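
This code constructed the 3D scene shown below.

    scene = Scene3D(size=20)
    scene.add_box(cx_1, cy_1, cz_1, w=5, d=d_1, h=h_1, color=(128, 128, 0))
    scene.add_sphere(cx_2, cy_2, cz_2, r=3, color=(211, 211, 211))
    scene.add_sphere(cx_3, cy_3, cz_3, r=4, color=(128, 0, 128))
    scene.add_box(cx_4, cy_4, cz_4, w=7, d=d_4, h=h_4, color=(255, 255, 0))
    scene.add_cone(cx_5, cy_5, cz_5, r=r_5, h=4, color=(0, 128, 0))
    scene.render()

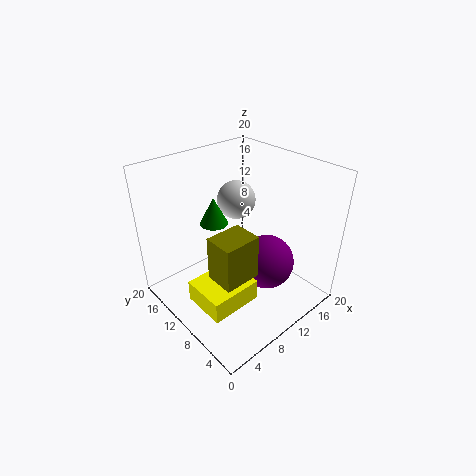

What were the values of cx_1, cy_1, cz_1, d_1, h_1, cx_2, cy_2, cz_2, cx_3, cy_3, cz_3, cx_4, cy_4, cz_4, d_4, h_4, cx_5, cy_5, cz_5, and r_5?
cx_1 = 4; cy_1 = 5; cz_1 = 7; d_1 = 4; h_1 = 6; cx_2 = 15; cy_2 = 16; cz_2 = 12; cx_3 = 14; cy_3 = 8; cz_3 = 5; cx_4 = 2; cy_4 = 5; cz_4 = 3; d_4 = 6; h_4 = 3; cx_5 = 9; cy_5 = 14; cz_5 = 11; r_5 = 2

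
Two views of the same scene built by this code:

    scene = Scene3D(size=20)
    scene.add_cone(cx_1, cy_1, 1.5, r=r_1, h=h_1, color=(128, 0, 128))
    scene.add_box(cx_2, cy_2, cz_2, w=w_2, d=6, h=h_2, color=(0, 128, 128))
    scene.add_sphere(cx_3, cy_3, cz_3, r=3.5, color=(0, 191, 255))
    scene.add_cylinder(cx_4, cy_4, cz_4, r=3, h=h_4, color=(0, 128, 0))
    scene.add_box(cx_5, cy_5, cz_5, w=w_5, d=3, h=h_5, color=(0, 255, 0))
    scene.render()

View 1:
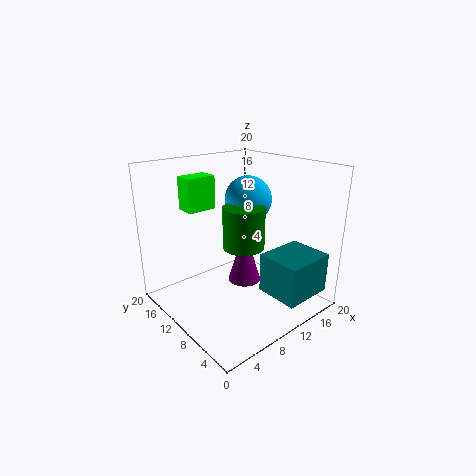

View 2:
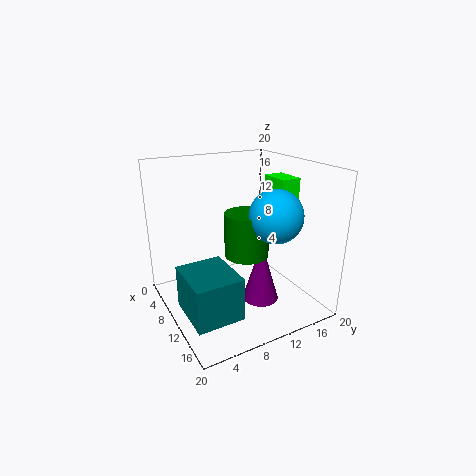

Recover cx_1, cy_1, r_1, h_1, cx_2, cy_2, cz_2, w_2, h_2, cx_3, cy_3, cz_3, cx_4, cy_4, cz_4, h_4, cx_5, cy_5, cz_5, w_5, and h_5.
cx_1 = 13; cy_1 = 12; r_1 = 2.5; h_1 = 8.5; cx_2 = 11; cy_2 = 0.5; cz_2 = 3; w_2 = 7; h_2 = 5.5; cx_3 = 14.5; cy_3 = 13; cz_3 = 14; cx_4 = 11.5; cy_4 = 10.5; cz_4 = 8; h_4 = 6; cx_5 = 6.5; cy_5 = 16.5; cz_5 = 12.5; w_5 = 4.5; h_5 = 5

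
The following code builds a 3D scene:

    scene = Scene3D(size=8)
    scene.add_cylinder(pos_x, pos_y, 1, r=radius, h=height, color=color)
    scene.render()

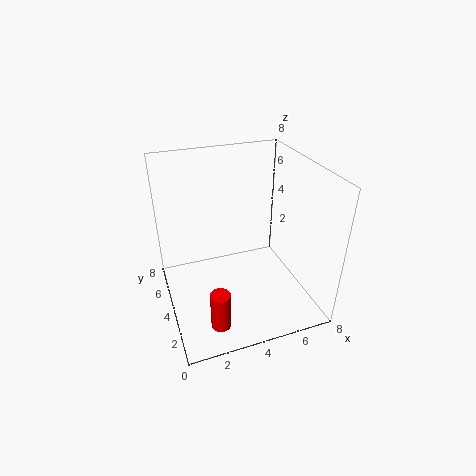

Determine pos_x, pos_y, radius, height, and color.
pos_x = 2
pos_y = 1
radius = 0.5
height = 2
color = 'red'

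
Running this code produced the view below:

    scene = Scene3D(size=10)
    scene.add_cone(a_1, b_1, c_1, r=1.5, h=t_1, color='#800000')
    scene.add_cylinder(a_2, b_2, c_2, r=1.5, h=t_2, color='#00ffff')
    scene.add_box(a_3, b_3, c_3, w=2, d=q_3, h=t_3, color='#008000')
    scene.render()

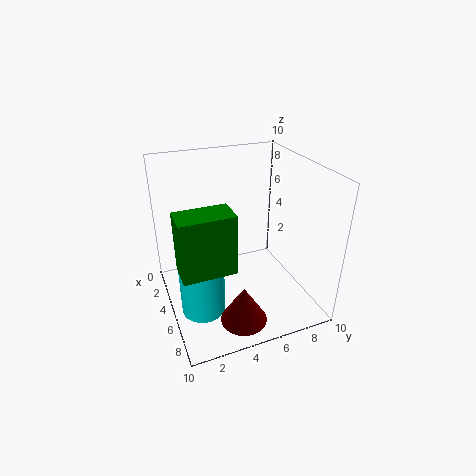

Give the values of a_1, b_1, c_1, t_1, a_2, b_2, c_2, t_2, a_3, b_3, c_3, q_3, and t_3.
a_1 = 8.5; b_1 = 4; c_1 = 1; t_1 = 2.5; a_2 = 6; b_2 = 2; c_2 = 0.5; t_2 = 4.5; a_3 = 5.5; b_3 = 0.5; c_3 = 4; q_3 = 3.5; t_3 = 4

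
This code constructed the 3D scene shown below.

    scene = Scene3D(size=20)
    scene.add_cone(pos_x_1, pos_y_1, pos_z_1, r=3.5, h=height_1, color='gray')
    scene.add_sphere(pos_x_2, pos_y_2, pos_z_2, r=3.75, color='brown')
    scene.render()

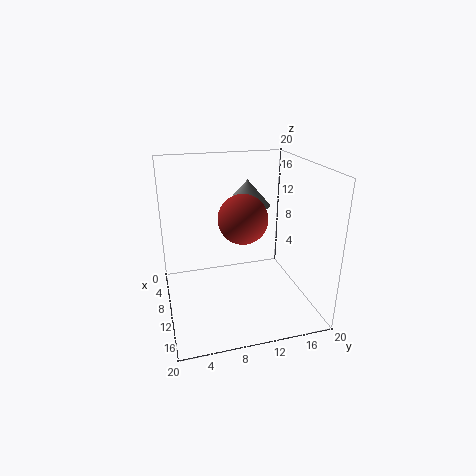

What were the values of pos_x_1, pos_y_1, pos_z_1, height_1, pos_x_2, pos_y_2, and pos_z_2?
pos_x_1 = 3.75, pos_y_1 = 13.25, pos_z_1 = 12.5, height_1 = 4, pos_x_2 = 6.5, pos_y_2 = 11.75, pos_z_2 = 11.25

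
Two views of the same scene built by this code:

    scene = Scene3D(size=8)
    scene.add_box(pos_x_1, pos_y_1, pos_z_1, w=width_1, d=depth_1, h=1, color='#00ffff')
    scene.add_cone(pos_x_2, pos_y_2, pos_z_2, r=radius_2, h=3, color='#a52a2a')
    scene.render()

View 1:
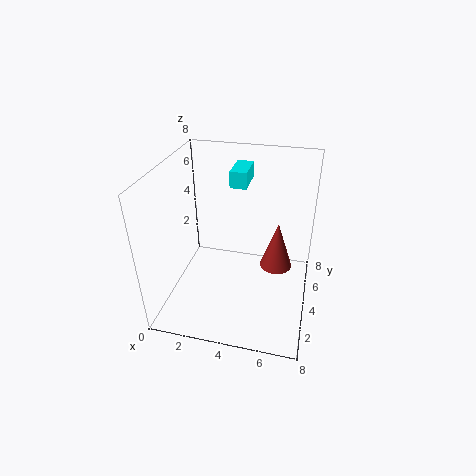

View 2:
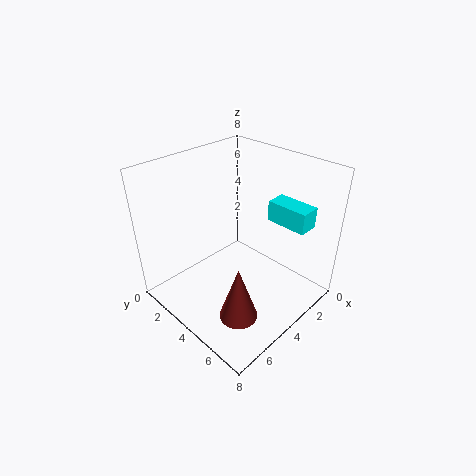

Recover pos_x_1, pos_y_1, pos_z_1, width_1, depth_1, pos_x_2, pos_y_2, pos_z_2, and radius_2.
pos_x_1 = 3, pos_y_1 = 6, pos_z_1 = 6, width_1 = 1, depth_1 = 2, pos_x_2 = 6, pos_y_2 = 6, pos_z_2 = 1, radius_2 = 1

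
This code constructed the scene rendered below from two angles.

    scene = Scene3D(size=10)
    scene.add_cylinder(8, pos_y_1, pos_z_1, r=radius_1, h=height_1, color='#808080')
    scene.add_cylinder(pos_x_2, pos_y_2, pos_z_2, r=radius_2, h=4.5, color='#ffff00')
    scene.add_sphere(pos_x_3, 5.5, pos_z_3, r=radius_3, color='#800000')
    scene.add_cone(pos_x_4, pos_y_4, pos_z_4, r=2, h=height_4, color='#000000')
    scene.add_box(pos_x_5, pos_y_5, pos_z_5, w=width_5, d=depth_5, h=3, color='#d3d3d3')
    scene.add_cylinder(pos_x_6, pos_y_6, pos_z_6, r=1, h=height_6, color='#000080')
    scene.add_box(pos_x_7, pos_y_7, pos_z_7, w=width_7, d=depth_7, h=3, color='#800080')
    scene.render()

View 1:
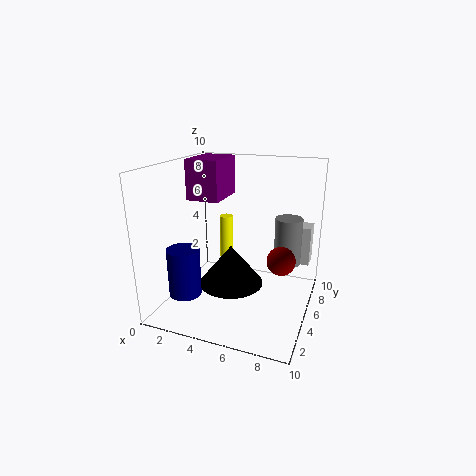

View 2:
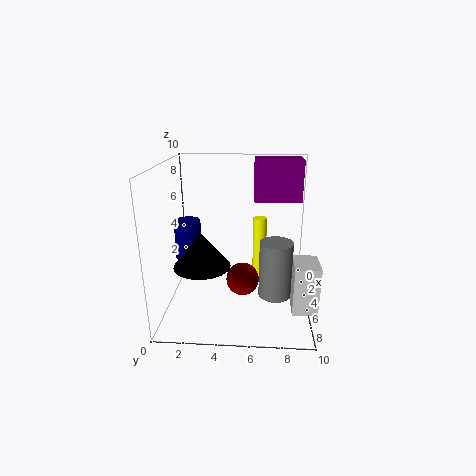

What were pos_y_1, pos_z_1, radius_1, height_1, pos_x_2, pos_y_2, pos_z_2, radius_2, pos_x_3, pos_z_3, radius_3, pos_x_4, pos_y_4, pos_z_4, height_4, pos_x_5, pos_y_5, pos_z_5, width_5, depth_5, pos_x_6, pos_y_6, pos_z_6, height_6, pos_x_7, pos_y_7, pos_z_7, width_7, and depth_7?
pos_y_1 = 7.5, pos_z_1 = 2.5, radius_1 = 1, height_1 = 3.5, pos_x_2 = 3.5, pos_y_2 = 6.5, pos_z_2 = 1.5, radius_2 = 0.5, pos_x_3 = 8, pos_z_3 = 3.5, radius_3 = 1, pos_x_4 = 5.5, pos_y_4 = 2.5, pos_z_4 = 3, height_4 = 2.5, pos_x_5 = 7.5, pos_y_5 = 8.5, pos_z_5 = 2, width_5 = 2, depth_5 = 1.5, pos_x_6 = 3, pos_y_6 = 1, pos_z_6 = 2.5, height_6 = 3, pos_x_7 = 0.5, pos_y_7 = 6, pos_z_7 = 7, width_7 = 2.5, depth_7 = 3.5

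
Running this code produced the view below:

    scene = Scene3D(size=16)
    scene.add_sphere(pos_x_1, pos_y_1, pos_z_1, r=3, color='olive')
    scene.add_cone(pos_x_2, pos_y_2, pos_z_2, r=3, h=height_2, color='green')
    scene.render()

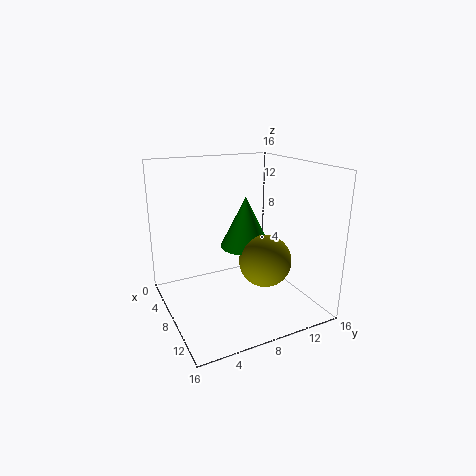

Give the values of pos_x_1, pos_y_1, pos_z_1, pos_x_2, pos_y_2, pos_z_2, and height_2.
pos_x_1 = 9; pos_y_1 = 11; pos_z_1 = 5; pos_x_2 = 6; pos_y_2 = 10; pos_z_2 = 6; height_2 = 6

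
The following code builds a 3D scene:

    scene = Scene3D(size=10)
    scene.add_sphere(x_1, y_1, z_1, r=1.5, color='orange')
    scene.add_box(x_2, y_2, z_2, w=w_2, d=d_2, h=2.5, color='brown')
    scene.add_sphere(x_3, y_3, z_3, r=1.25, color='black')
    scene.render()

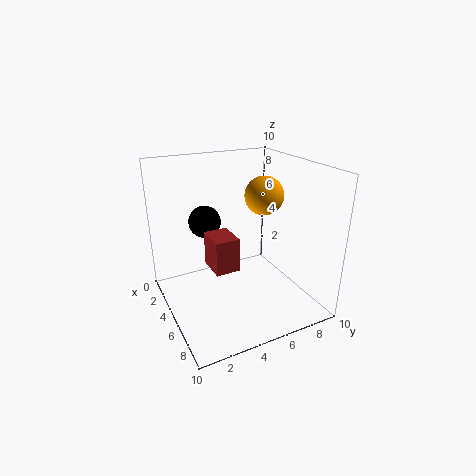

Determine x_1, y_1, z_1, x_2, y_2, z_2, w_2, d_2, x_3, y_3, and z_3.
x_1 = 3
y_1 = 8.25
z_1 = 7
x_2 = 3
y_2 = 3.25
z_2 = 2.5
w_2 = 2.25
d_2 = 1.75
x_3 = 1.25
y_3 = 4
z_3 = 5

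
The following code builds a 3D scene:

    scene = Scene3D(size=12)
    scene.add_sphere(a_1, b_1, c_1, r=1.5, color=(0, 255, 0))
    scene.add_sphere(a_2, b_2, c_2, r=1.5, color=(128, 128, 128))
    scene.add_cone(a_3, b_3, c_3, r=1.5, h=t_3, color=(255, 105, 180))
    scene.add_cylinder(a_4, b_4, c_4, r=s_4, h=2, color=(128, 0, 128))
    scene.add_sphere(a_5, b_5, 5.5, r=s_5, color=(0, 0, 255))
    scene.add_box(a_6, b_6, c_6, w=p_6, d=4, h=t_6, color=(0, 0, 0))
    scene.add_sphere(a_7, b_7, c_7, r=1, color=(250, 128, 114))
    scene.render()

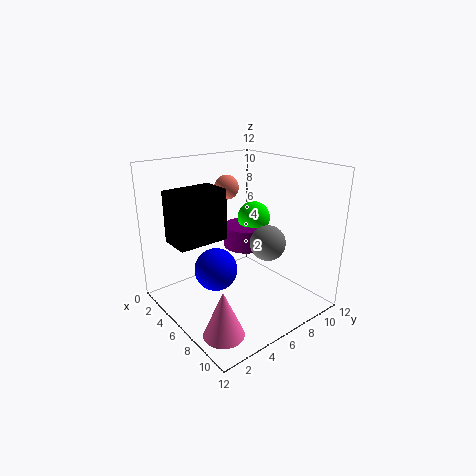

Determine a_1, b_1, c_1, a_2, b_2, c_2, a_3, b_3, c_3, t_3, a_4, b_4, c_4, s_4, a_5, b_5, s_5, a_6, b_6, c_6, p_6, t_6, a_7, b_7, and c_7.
a_1 = 4
b_1 = 9.5
c_1 = 6.5
a_2 = 7.5
b_2 = 8
c_2 = 5.5
a_3 = 10
b_3 = 1.5
c_3 = 1
t_3 = 3.5
a_4 = 4
b_4 = 8.5
c_4 = 4
s_4 = 2
a_5 = 8.5
b_5 = 2
s_5 = 1.5
a_6 = 4
b_6 = 0.5
c_6 = 6.5
p_6 = 2.5
t_6 = 4
a_7 = 4.5
b_7 = 6
c_7 = 10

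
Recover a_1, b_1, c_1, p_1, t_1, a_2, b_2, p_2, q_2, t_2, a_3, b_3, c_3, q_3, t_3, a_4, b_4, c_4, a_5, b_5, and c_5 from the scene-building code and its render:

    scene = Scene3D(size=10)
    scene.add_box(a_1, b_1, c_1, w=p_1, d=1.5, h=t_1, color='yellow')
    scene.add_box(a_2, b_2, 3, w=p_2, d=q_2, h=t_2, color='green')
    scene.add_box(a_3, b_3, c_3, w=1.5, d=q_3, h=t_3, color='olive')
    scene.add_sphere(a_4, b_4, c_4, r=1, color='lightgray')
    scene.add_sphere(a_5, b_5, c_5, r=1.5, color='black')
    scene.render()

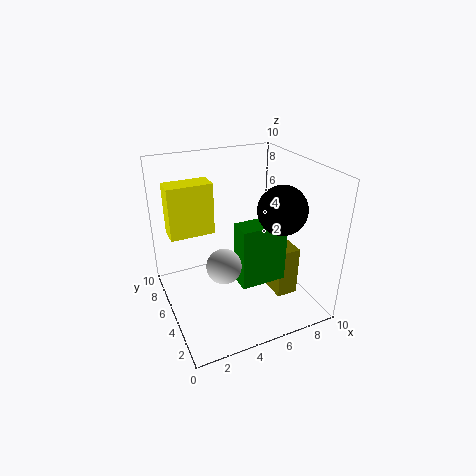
a_1 = 0.5
b_1 = 5.5
c_1 = 5.5
p_1 = 3
t_1 = 3.5
a_2 = 4
b_2 = 2
p_2 = 3
q_2 = 1.5
t_2 = 4
a_3 = 7
b_3 = 2.5
c_3 = 1
q_3 = 2.5
t_3 = 3.5
a_4 = 2.5
b_4 = 1.5
c_4 = 5.5
a_5 = 6.5
b_5 = 2
c_5 = 8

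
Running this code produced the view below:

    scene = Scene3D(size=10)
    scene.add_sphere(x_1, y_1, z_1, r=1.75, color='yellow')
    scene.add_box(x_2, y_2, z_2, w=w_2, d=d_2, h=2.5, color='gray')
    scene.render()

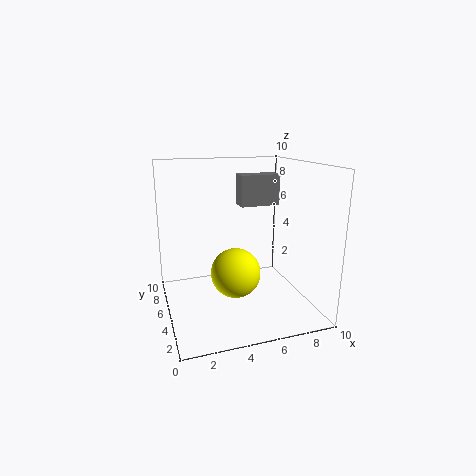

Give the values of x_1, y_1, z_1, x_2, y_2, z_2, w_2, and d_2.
x_1 = 4.75, y_1 = 4.75, z_1 = 2.5, x_2 = 6.5, y_2 = 8.5, z_2 = 6.25, w_2 = 3.25, d_2 = 1.5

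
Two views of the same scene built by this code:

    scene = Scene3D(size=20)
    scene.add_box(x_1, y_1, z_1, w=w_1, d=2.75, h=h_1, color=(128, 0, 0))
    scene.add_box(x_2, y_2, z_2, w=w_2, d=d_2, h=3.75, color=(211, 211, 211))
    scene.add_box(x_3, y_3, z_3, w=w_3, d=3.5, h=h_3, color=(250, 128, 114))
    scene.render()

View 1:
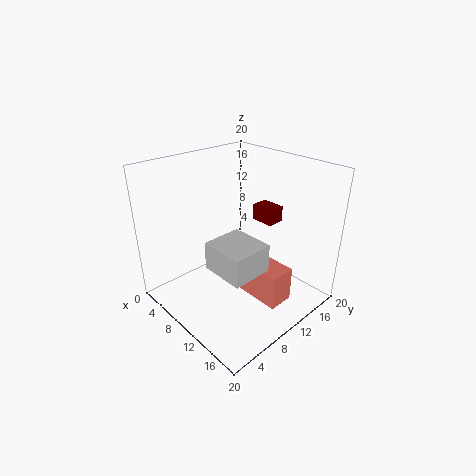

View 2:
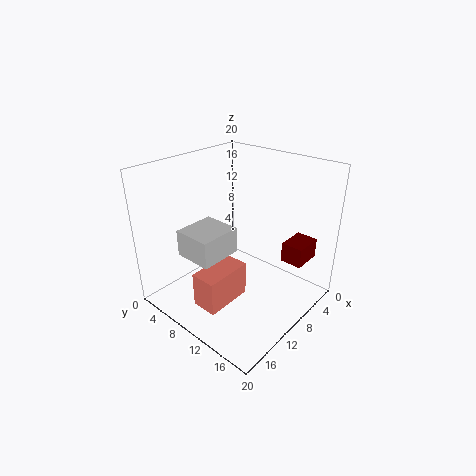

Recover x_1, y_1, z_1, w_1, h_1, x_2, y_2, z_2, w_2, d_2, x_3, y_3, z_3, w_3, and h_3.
x_1 = 6, y_1 = 17, z_1 = 9.25, w_1 = 3.75, h_1 = 2.5, x_2 = 10, y_2 = 4.25, z_2 = 7.75, w_2 = 6, d_2 = 5.5, x_3 = 11.25, y_3 = 9, z_3 = 2.75, w_3 = 6.5, h_3 = 4.75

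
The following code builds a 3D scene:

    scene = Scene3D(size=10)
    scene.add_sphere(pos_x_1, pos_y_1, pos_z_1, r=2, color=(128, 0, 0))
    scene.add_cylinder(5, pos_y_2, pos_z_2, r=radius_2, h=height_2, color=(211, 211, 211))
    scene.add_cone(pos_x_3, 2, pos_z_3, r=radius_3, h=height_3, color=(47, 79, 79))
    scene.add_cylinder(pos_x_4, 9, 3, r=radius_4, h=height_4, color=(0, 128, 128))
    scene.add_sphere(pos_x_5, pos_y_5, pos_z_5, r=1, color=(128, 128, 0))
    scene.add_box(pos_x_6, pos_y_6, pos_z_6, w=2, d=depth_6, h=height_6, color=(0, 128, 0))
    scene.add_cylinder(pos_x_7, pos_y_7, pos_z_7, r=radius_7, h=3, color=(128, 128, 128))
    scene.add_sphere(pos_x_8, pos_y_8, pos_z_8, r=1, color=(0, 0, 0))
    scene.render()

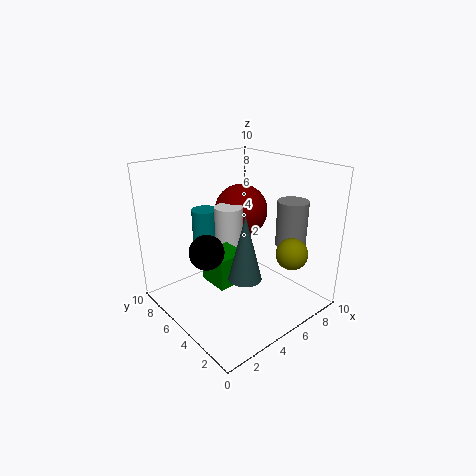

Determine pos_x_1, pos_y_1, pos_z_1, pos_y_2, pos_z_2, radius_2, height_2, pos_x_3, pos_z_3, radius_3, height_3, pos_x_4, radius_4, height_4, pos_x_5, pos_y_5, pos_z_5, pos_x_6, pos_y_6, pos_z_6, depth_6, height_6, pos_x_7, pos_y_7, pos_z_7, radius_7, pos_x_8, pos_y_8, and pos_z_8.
pos_x_1 = 7; pos_y_1 = 7; pos_z_1 = 6; pos_y_2 = 6; pos_z_2 = 2; radius_2 = 1; height_2 = 5; pos_x_3 = 3; pos_z_3 = 4; radius_3 = 1; height_3 = 4; pos_x_4 = 5; radius_4 = 1; height_4 = 3; pos_x_5 = 6; pos_y_5 = 1; pos_z_5 = 5; pos_x_6 = 2; pos_y_6 = 3; pos_z_6 = 3; depth_6 = 2; height_6 = 2; pos_x_7 = 7; pos_y_7 = 2; pos_z_7 = 5; radius_7 = 1; pos_x_8 = 1; pos_y_8 = 3; pos_z_8 = 6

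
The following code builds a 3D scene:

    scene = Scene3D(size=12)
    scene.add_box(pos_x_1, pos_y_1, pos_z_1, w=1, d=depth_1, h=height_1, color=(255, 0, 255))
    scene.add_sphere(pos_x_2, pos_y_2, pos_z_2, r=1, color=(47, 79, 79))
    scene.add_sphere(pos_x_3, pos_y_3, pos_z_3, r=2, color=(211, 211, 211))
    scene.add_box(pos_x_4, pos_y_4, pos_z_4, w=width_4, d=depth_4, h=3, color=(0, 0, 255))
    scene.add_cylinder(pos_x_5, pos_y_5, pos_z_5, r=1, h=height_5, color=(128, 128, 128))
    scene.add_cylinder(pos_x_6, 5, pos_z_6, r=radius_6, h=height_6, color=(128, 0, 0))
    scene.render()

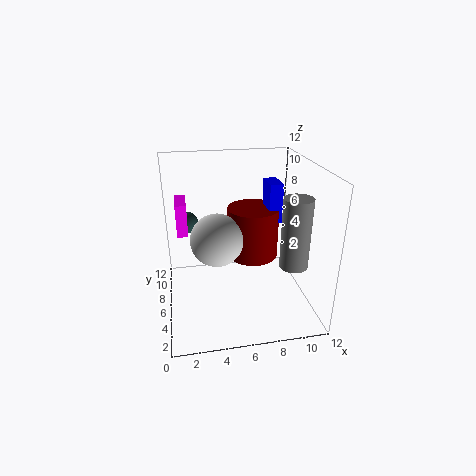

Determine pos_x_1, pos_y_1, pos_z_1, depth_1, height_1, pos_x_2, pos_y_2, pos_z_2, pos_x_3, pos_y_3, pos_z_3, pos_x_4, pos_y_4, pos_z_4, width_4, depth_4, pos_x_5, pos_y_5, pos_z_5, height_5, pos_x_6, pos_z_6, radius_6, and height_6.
pos_x_1 = 1, pos_y_1 = 9, pos_z_1 = 5, depth_1 = 3, height_1 = 3, pos_x_2 = 2, pos_y_2 = 10, pos_z_2 = 6, pos_x_3 = 4, pos_y_3 = 4, pos_z_3 = 7, pos_x_4 = 8, pos_y_4 = 4, pos_z_4 = 8, width_4 = 1, depth_4 = 2, pos_x_5 = 9, pos_y_5 = 1, pos_z_5 = 6, height_5 = 5, pos_x_6 = 7, pos_z_6 = 5, radius_6 = 2, height_6 = 4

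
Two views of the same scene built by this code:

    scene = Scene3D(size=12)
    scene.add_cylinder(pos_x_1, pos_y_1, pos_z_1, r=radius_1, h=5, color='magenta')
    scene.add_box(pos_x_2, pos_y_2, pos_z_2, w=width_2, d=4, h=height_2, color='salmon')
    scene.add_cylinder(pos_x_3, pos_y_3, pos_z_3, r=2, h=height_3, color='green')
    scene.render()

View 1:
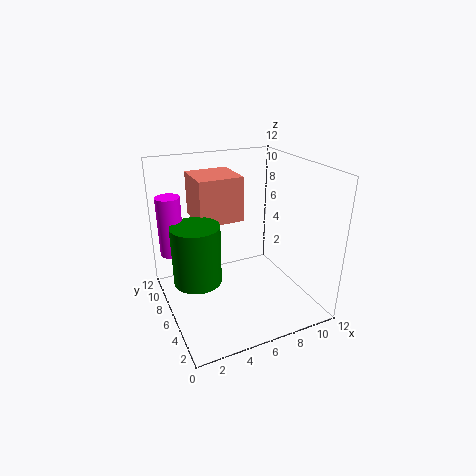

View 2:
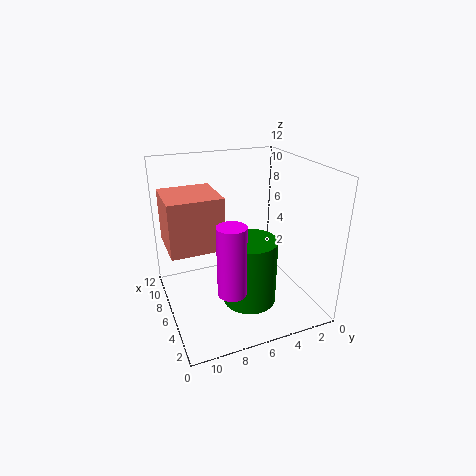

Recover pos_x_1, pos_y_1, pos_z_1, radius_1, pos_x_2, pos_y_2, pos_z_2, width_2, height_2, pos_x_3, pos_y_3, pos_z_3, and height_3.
pos_x_1 = 1
pos_y_1 = 8.5
pos_z_1 = 4.5
radius_1 = 1
pos_x_2 = 3.5
pos_y_2 = 8
pos_z_2 = 6.5
width_2 = 4
height_2 = 4
pos_x_3 = 2.5
pos_y_3 = 6.5
pos_z_3 = 2.5
height_3 = 5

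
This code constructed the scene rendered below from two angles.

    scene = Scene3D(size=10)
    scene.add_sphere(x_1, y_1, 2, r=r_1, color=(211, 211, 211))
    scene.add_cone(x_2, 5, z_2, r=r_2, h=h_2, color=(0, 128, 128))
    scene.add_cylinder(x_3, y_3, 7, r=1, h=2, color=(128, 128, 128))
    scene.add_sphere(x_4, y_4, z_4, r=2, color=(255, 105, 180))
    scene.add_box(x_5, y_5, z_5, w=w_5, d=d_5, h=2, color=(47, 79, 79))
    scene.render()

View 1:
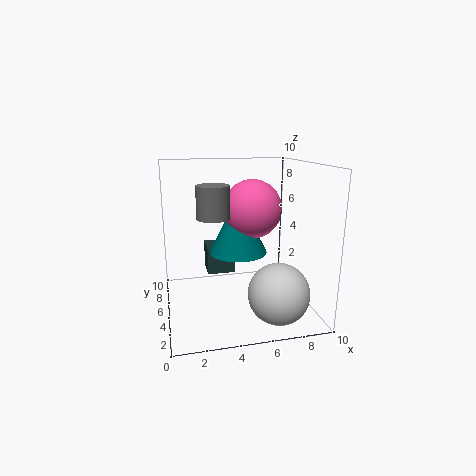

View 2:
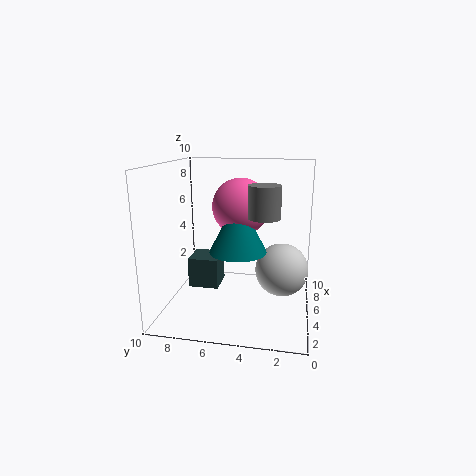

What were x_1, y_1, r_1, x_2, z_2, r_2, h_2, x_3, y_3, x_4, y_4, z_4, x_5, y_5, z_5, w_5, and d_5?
x_1 = 7, y_1 = 2, r_1 = 2, x_2 = 5, z_2 = 4, r_2 = 2, h_2 = 4, x_3 = 3, y_3 = 3, x_4 = 6, y_4 = 5, z_4 = 7, x_5 = 3, y_5 = 6, z_5 = 2, w_5 = 2, d_5 = 2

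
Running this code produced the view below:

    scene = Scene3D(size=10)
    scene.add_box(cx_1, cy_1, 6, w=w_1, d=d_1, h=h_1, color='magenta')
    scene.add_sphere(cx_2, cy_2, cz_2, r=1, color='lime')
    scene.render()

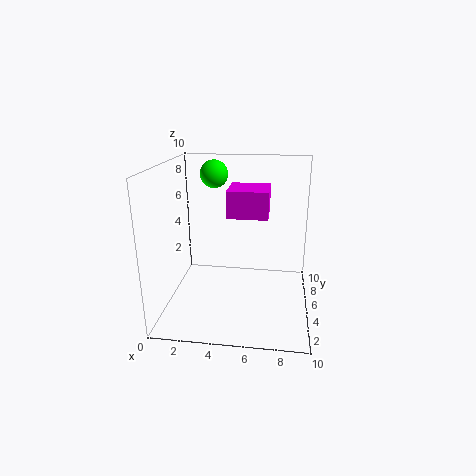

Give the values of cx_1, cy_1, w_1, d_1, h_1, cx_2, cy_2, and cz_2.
cx_1 = 4, cy_1 = 6, w_1 = 3, d_1 = 3, h_1 = 2, cx_2 = 3, cy_2 = 7, cz_2 = 9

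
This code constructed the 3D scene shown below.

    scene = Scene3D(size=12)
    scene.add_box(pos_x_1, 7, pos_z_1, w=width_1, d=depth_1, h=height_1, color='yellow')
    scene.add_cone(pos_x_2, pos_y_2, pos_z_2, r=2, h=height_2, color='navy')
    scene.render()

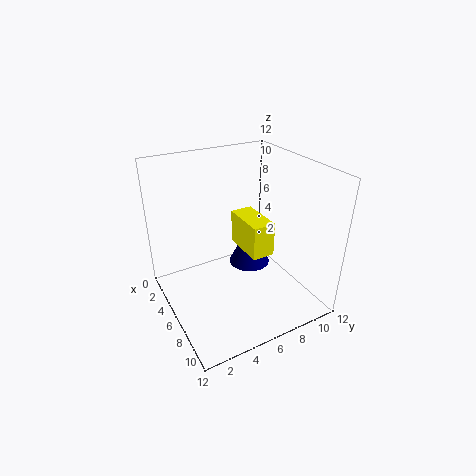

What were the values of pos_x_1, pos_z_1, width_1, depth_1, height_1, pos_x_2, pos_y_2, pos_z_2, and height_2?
pos_x_1 = 3, pos_z_1 = 4, width_1 = 4, depth_1 = 2, height_1 = 3, pos_x_2 = 3, pos_y_2 = 9, pos_z_2 = 1, height_2 = 4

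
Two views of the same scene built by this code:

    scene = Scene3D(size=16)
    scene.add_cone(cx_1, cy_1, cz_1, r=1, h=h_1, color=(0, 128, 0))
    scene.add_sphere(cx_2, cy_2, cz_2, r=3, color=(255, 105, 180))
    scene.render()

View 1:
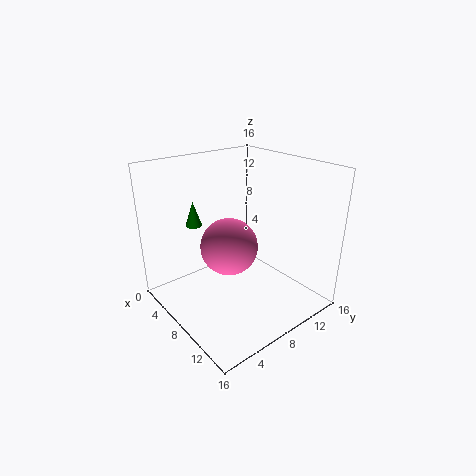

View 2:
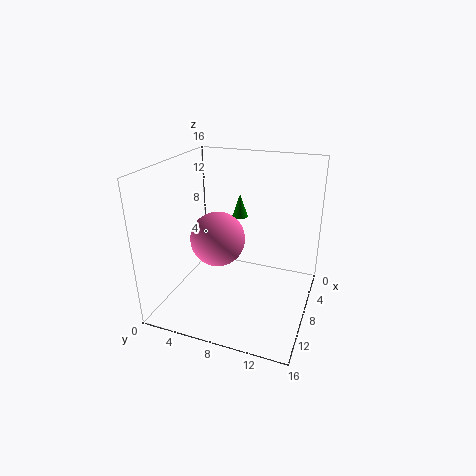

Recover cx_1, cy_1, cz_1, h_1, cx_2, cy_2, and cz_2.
cx_1 = 2; cy_1 = 6; cz_1 = 8; h_1 = 3; cx_2 = 9; cy_2 = 6; cz_2 = 8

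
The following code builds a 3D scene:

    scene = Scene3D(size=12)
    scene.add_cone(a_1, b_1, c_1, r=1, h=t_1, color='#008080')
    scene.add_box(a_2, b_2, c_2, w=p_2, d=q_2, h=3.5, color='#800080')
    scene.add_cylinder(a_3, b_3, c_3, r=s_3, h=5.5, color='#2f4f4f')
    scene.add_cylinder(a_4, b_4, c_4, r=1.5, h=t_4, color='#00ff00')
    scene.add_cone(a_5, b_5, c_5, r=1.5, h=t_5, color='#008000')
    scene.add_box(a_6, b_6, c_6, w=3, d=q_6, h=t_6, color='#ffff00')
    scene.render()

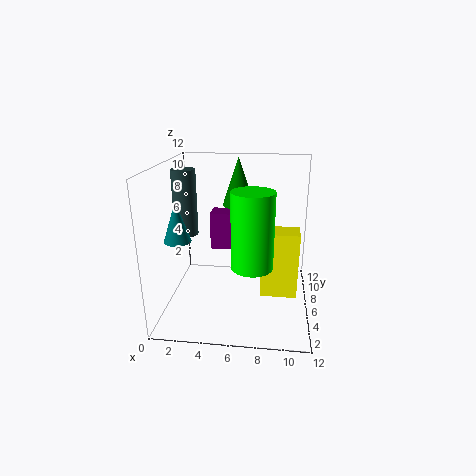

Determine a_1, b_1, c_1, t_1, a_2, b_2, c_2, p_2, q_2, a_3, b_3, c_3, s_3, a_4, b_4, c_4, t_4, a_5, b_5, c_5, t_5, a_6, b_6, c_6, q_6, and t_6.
a_1 = 2
b_1 = 2.5
c_1 = 7
t_1 = 3
a_2 = 3
b_2 = 9
c_2 = 3.5
p_2 = 2
q_2 = 2
a_3 = 1.5
b_3 = 6.5
c_3 = 6
s_3 = 1
a_4 = 7.5
b_4 = 2
c_4 = 5.5
t_4 = 5.5
a_5 = 5.5
b_5 = 10.5
c_5 = 7.5
t_5 = 4.5
a_6 = 8
b_6 = 4.5
c_6 = 1.5
q_6 = 2
t_6 = 5.5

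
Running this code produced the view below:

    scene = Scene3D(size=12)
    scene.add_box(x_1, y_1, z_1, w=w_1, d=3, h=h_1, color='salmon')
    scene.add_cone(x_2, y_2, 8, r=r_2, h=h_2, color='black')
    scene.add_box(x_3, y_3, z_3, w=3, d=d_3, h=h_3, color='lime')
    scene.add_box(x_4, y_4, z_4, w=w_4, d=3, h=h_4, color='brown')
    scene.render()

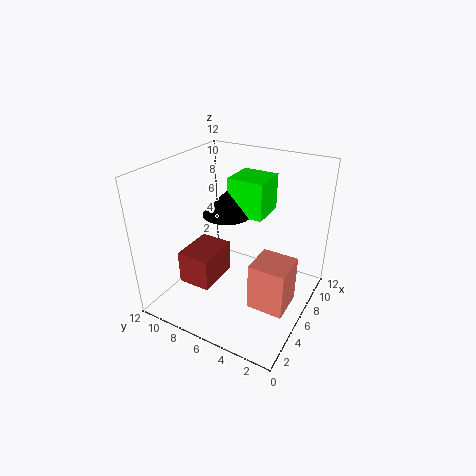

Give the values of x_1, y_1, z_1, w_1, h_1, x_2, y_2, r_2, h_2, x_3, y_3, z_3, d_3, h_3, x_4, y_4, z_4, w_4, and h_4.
x_1 = 4; y_1 = 1; z_1 = 1; w_1 = 3; h_1 = 4; x_2 = 6; y_2 = 7; r_2 = 2; h_2 = 2; x_3 = 6; y_3 = 4; z_3 = 8; d_3 = 3; h_3 = 3; x_4 = 4; y_4 = 8; z_4 = 1; w_4 = 4; h_4 = 3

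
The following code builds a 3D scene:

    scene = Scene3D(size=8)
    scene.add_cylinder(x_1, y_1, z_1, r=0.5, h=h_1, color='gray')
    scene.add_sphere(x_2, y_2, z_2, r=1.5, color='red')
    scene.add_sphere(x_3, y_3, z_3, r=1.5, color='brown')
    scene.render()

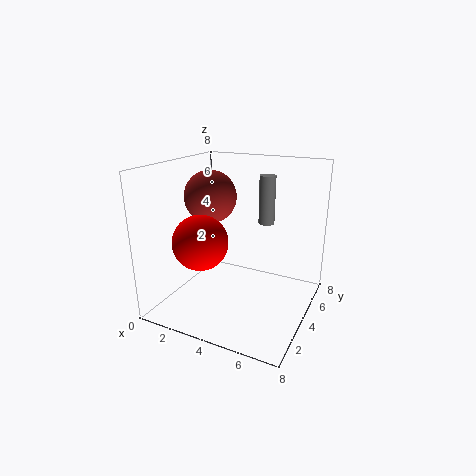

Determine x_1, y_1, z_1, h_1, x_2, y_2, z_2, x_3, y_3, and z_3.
x_1 = 4.5
y_1 = 7
z_1 = 4
h_1 = 3
x_2 = 2.5
y_2 = 2.5
z_2 = 4
x_3 = 2
y_3 = 4.5
z_3 = 6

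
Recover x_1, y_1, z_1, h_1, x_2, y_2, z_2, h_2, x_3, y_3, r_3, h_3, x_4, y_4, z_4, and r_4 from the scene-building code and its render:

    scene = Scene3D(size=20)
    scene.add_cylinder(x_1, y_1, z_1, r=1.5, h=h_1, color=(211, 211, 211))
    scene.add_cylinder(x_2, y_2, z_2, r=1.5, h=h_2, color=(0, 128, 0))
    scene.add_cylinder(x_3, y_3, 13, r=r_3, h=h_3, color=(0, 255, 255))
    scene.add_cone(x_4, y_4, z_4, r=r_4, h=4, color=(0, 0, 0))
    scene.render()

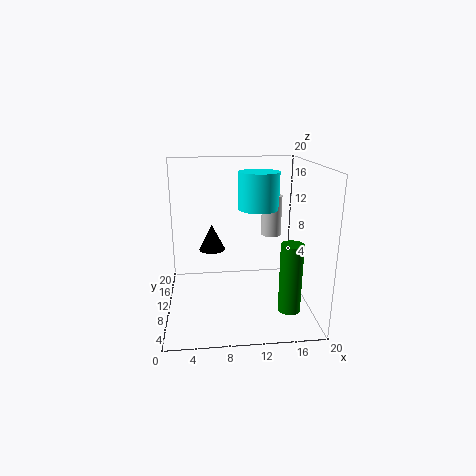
x_1 = 15.5
y_1 = 14
z_1 = 9
h_1 = 6
x_2 = 16.5
y_2 = 5.5
z_2 = 1
h_2 = 9.5
x_3 = 13.5
y_3 = 14
r_3 = 3
h_3 = 5.5
x_4 = 6.5
y_4 = 15
z_4 = 6.5
r_4 = 2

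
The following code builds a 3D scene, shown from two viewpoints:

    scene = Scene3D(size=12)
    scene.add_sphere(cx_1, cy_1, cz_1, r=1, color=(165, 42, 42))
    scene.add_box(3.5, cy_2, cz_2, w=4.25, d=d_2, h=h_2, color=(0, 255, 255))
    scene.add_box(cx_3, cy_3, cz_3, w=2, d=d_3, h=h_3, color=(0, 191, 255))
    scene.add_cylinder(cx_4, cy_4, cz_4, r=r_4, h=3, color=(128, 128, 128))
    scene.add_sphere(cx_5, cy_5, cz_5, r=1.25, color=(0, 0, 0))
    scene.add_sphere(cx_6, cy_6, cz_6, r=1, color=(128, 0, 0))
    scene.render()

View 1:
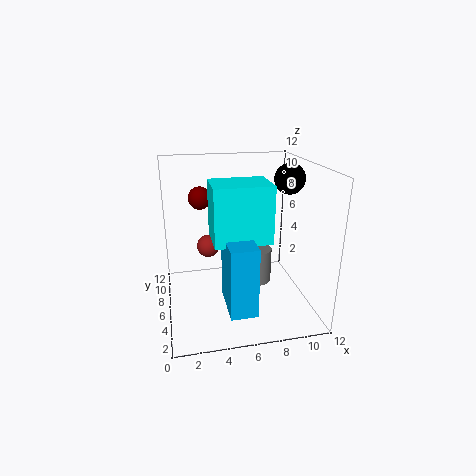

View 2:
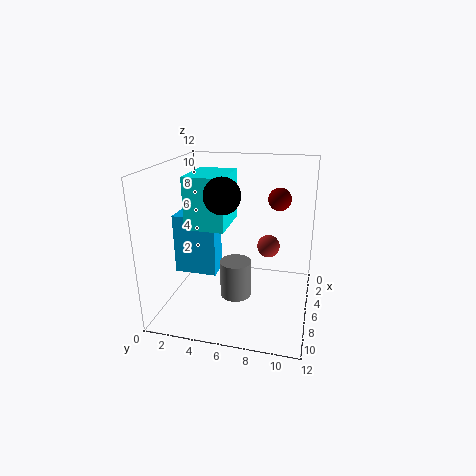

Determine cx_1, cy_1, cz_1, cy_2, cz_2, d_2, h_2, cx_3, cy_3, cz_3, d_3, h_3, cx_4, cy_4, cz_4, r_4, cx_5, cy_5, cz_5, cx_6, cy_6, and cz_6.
cx_1 = 3.75, cy_1 = 8.25, cz_1 = 4.5, cy_2 = 2, cz_2 = 7, d_2 = 3.25, h_2 = 4.25, cx_3 = 4.25, cy_3 = 0.25, cz_3 = 2.25, d_3 = 3.75, h_3 = 5.25, cx_4 = 7.75, cy_4 = 6.25, cz_4 = 1.75, r_4 = 1.25, cx_5 = 10.25, cy_5 = 6, cz_5 = 10.75, cx_6 = 3.25, cy_6 = 9, cz_6 = 8.75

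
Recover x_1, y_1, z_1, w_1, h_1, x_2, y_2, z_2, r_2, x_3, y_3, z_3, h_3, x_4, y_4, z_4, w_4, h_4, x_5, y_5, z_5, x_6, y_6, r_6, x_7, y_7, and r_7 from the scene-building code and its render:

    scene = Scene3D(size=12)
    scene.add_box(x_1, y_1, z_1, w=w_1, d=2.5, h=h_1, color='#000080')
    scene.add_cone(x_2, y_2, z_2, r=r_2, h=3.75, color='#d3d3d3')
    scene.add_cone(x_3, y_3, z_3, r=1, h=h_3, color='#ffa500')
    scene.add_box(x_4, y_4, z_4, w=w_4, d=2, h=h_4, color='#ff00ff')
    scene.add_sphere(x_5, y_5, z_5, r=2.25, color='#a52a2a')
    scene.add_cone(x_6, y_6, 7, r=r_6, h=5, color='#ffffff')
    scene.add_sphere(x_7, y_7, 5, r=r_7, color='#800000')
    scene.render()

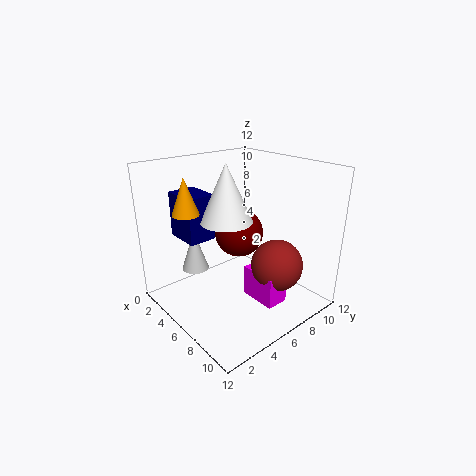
x_1 = 0.25; y_1 = 3; z_1 = 5.25; w_1 = 3.25; h_1 = 4; x_2 = 1.5; y_2 = 4.5; z_2 = 1.75; r_2 = 1.25; x_3 = 5.5; y_3 = 1.5; z_3 = 9; h_3 = 2.75; x_4 = 6; y_4 = 6.75; z_4 = 0.25; w_4 = 3.25; h_4 = 2.75; x_5 = 8; y_5 = 8.75; z_5 = 3.25; x_6 = 4.5; y_6 = 6; r_6 = 2.25; x_7 = 3.5; y_7 = 8.25; r_7 = 2.25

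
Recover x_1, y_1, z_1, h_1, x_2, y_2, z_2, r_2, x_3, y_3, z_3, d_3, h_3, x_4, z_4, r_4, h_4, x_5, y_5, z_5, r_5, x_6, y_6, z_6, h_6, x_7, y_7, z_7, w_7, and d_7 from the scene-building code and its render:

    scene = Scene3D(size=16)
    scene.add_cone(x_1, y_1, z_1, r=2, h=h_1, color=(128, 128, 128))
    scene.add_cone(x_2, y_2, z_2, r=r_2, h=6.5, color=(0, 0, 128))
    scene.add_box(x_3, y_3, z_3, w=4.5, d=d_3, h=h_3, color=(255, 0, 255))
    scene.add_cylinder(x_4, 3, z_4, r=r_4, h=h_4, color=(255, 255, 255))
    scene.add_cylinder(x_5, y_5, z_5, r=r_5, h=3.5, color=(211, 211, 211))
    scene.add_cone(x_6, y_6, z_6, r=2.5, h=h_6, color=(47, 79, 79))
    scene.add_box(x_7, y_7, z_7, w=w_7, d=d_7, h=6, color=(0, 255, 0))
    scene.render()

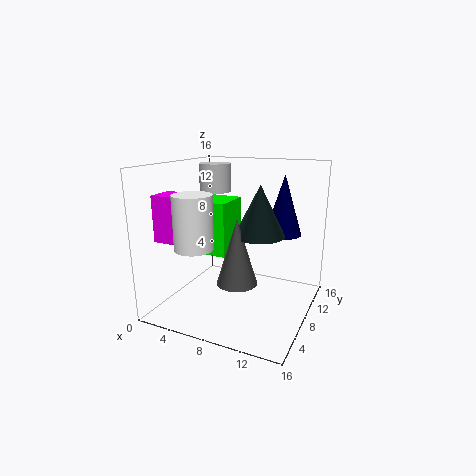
x_1 = 10, y_1 = 3.5, z_1 = 5, h_1 = 6.5, x_2 = 12.5, y_2 = 10, z_2 = 8.5, r_2 = 2, x_3 = 0.5, y_3 = 3, z_3 = 8, d_3 = 3, h_3 = 5, x_4 = 5.5, z_4 = 8, r_4 = 2, h_4 = 5.5, x_5 = 2.5, y_5 = 13, z_5 = 12, r_5 = 2, x_6 = 11.5, y_6 = 5.5, z_6 = 9.5, h_6 = 5, x_7 = 1.5, y_7 = 6.5, z_7 = 6, w_7 = 5.5, d_7 = 4.5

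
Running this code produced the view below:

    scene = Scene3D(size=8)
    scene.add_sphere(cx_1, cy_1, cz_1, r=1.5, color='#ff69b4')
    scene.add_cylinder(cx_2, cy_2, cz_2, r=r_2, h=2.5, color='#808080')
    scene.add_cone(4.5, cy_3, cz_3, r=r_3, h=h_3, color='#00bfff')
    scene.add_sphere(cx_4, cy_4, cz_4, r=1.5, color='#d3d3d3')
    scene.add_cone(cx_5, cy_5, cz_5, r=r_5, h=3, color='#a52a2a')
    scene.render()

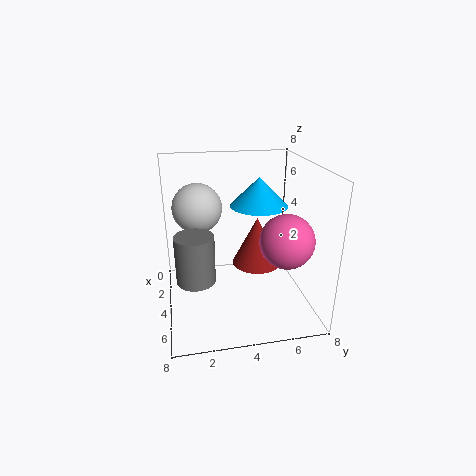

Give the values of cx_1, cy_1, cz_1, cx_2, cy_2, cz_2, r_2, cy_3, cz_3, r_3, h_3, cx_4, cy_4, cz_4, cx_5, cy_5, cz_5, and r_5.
cx_1 = 5; cy_1 = 6.5; cz_1 = 4; cx_2 = 5.5; cy_2 = 1.5; cz_2 = 2.5; r_2 = 1; cy_3 = 5; cz_3 = 6; r_3 = 1.5; h_3 = 1.5; cx_4 = 1.5; cy_4 = 2; cz_4 = 5; cx_5 = 2.5; cy_5 = 5.5; cz_5 = 1.5; r_5 = 1.5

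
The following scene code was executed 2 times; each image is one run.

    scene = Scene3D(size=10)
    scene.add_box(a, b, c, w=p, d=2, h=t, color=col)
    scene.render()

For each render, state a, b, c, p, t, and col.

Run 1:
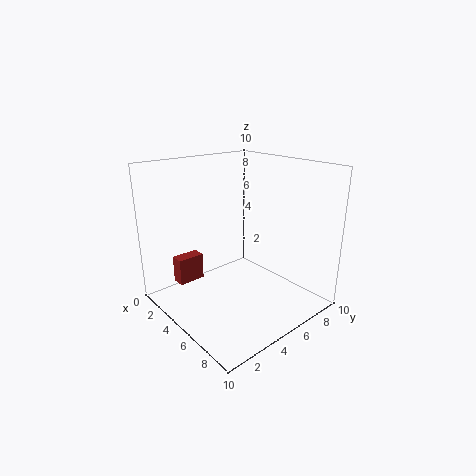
a = 1; b = 2; c = 1; p = 1; t = 2; col = 'brown'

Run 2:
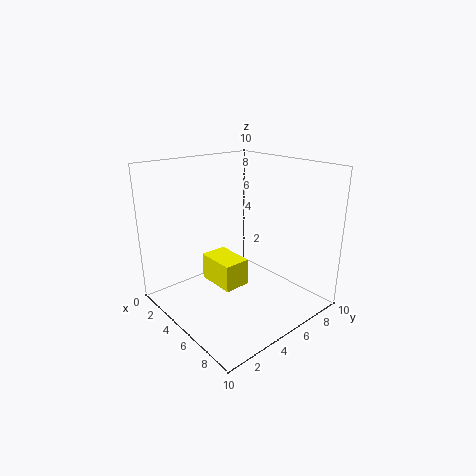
a = 2; b = 4; c = 1; p = 3; t = 2; col = 'yellow'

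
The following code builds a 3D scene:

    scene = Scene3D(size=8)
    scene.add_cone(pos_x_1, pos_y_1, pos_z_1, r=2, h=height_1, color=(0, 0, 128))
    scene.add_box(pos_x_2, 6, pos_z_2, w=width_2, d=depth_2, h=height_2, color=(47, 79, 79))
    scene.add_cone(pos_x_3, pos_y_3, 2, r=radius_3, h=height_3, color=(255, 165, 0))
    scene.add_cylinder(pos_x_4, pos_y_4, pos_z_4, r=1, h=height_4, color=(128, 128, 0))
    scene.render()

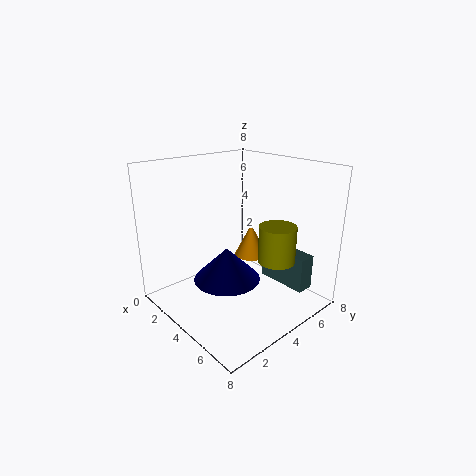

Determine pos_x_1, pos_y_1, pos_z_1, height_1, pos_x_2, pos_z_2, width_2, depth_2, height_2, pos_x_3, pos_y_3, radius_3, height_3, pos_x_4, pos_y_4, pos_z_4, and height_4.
pos_x_1 = 3
pos_y_1 = 4
pos_z_1 = 1
height_1 = 2
pos_x_2 = 4
pos_z_2 = 1
width_2 = 3
depth_2 = 1
height_2 = 2
pos_x_3 = 3
pos_y_3 = 6
radius_3 = 1
height_3 = 2
pos_x_4 = 6
pos_y_4 = 5
pos_z_4 = 3
height_4 = 2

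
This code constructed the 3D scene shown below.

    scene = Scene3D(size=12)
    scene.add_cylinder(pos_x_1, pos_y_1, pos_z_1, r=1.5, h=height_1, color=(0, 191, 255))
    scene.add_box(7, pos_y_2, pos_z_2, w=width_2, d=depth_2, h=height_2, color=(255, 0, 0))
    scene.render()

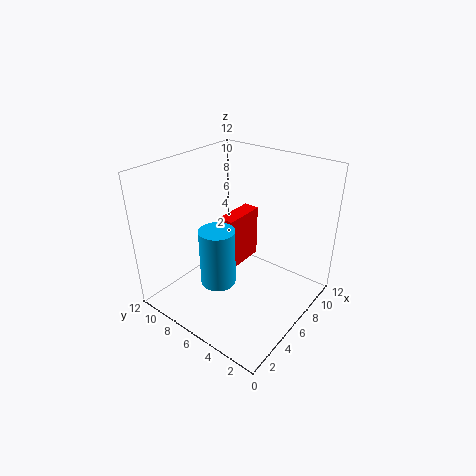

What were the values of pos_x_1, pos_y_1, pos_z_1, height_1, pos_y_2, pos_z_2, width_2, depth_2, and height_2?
pos_x_1 = 4.5
pos_y_1 = 7
pos_z_1 = 2
height_1 = 5
pos_y_2 = 7.5
pos_z_2 = 1.5
width_2 = 4
depth_2 = 1.5
height_2 = 5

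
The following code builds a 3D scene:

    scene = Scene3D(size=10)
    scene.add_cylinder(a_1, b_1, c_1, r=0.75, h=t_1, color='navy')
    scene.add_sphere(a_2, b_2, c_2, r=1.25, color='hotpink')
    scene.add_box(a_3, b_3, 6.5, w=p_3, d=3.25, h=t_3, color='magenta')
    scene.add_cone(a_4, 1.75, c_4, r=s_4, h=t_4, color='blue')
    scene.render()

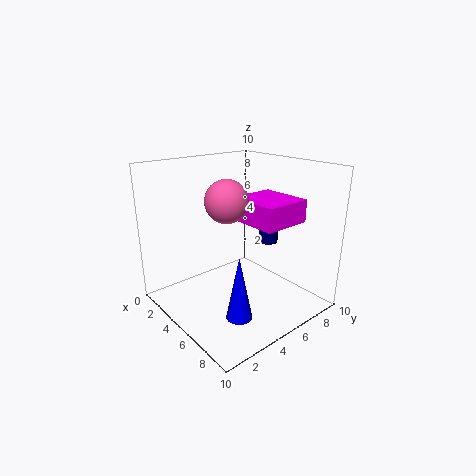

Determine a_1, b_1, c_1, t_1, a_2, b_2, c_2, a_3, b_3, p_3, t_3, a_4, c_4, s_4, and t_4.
a_1 = 4.25
b_1 = 8.75
c_1 = 3.5
t_1 = 2
a_2 = 7
b_2 = 2.5
c_2 = 8.5
a_3 = 5
b_3 = 4.5
p_3 = 3.5
t_3 = 1.5
a_4 = 9
c_4 = 2.25
s_4 = 0.75
t_4 = 3.75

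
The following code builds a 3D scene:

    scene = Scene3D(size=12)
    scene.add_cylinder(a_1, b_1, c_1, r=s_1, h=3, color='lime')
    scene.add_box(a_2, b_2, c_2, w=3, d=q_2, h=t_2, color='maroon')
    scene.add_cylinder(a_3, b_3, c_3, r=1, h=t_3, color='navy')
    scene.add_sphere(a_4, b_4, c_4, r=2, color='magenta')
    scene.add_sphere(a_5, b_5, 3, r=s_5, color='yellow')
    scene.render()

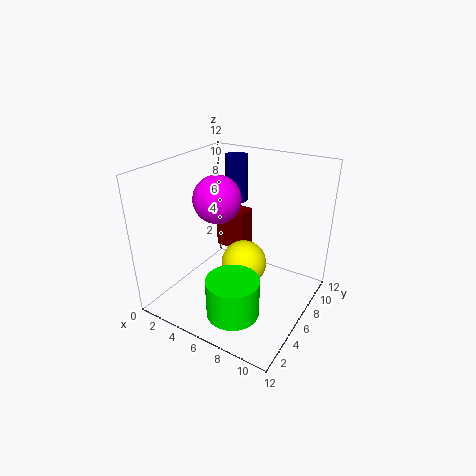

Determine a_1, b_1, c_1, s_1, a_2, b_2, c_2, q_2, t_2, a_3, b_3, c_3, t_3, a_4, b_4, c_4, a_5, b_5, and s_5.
a_1 = 8
b_1 = 2
c_1 = 2
s_1 = 2
a_2 = 1
b_2 = 10
c_2 = 2
q_2 = 2
t_2 = 4
a_3 = 4
b_3 = 9
c_3 = 8
t_3 = 4
a_4 = 4
b_4 = 6
c_4 = 9
a_5 = 6
b_5 = 7
s_5 = 2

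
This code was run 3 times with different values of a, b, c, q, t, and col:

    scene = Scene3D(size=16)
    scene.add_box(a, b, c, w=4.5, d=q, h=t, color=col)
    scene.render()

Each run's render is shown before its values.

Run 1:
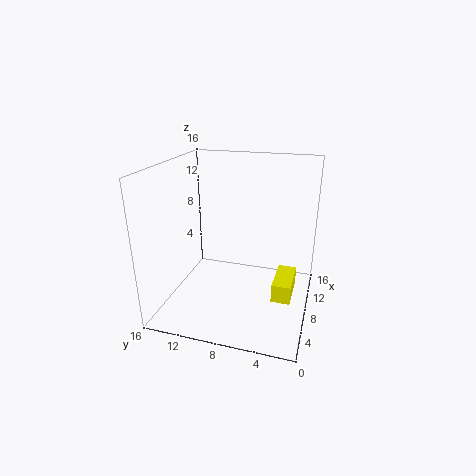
a = 5; b = 1.5; c = 2.5; q = 2; t = 2; col = 'yellow'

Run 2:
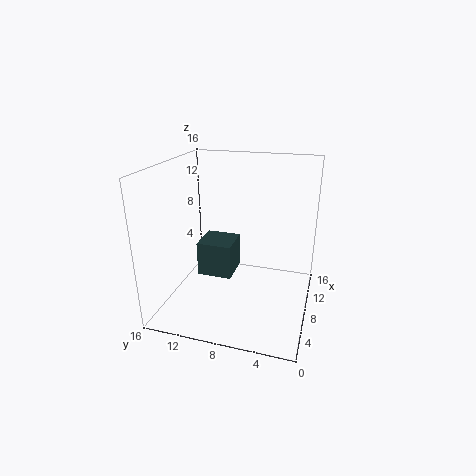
a = 11; b = 10; c = 0.5; q = 4.5; t = 4.5; col = 'darkslategray'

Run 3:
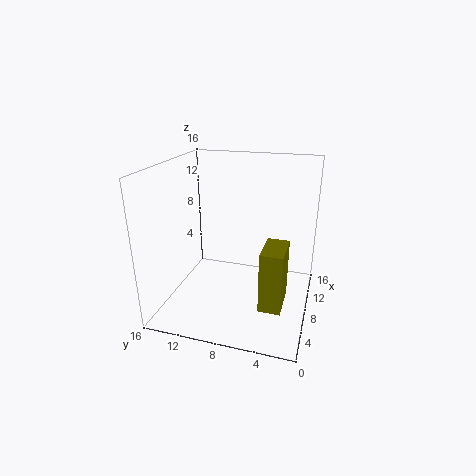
a = 5.5; b = 2.5; c = 0.5; q = 2.5; t = 7; col = 'olive'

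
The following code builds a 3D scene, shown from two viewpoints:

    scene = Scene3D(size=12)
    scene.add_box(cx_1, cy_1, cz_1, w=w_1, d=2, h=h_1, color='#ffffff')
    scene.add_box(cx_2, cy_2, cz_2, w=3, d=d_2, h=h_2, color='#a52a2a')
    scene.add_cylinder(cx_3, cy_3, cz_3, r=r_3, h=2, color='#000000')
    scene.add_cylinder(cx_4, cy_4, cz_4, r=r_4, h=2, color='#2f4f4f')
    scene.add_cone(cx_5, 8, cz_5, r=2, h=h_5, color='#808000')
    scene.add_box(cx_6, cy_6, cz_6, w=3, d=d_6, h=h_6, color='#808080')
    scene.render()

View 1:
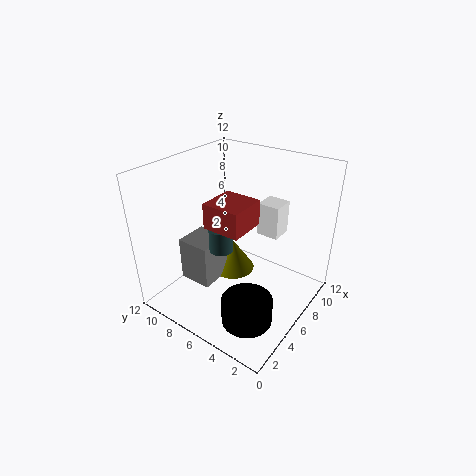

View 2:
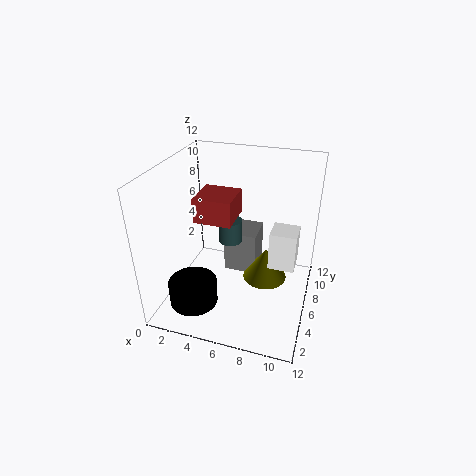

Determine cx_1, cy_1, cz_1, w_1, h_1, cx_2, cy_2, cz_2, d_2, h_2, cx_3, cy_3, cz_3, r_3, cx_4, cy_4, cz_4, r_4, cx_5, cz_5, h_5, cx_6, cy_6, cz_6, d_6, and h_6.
cx_1 = 9, cy_1 = 4, cz_1 = 5, w_1 = 2, h_1 = 3, cx_2 = 3, cy_2 = 4, cz_2 = 8, d_2 = 3, h_2 = 2, cx_3 = 3, cy_3 = 3, cz_3 = 1, r_3 = 2, cx_4 = 5, cy_4 = 7, cz_4 = 5, r_4 = 1, cx_5 = 8, cz_5 = 1, h_5 = 3, cx_6 = 4, cy_6 = 8, cz_6 = 1, d_6 = 3, h_6 = 4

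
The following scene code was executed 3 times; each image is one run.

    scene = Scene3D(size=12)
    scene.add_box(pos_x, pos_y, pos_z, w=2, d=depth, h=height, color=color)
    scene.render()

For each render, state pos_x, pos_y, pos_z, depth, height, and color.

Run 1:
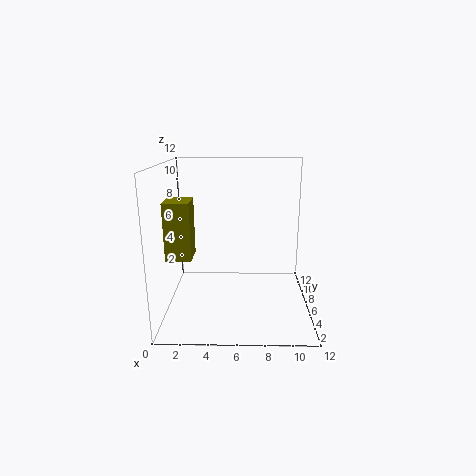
pos_x = 0.5
pos_y = 3.25
pos_z = 5
depth = 2.25
height = 4.5
color = 'olive'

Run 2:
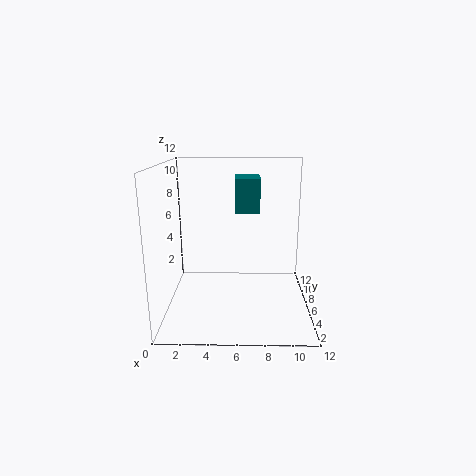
pos_x = 5.75
pos_y = 5.25
pos_z = 8.25
depth = 2.5
height = 2.75
color = 'teal'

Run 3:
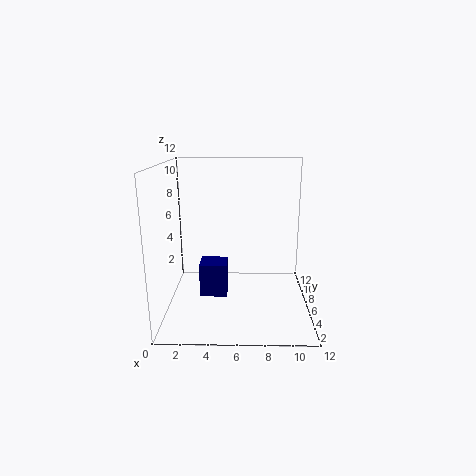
pos_x = 3.25
pos_y = 2
pos_z = 2.75
depth = 1.75
height = 2.5
color = 'navy'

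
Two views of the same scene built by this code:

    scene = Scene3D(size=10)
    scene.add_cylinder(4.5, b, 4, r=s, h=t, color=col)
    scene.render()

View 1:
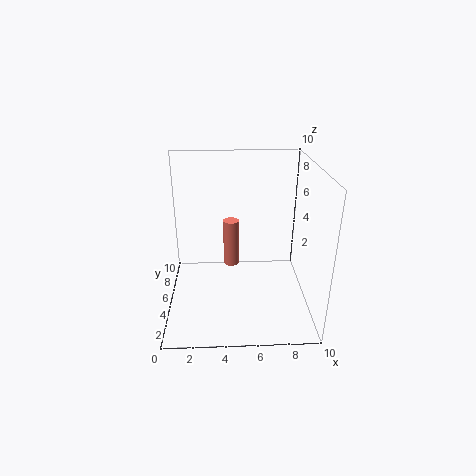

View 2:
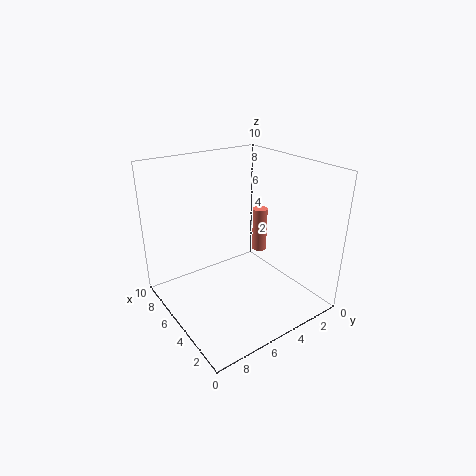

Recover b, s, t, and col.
b = 3.5; s = 0.5; t = 3; col = 'salmon'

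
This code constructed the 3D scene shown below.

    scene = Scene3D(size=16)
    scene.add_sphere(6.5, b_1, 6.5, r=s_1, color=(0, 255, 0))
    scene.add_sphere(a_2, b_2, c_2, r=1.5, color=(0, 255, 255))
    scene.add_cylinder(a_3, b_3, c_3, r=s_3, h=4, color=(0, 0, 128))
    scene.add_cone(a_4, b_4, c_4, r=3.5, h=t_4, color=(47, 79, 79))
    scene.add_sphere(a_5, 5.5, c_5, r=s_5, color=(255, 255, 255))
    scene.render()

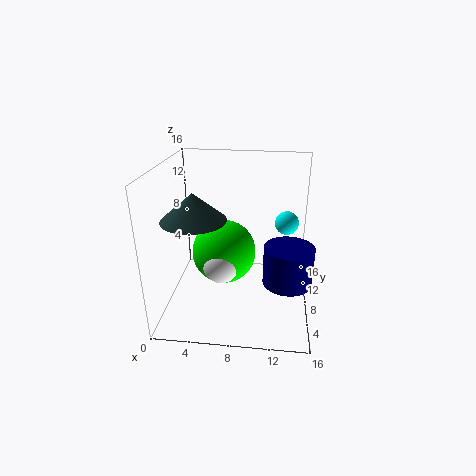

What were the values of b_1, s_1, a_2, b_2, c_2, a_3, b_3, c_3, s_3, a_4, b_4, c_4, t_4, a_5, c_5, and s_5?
b_1 = 7.5
s_1 = 3.5
a_2 = 13.5
b_2 = 14
c_2 = 7.5
a_3 = 13.5
b_3 = 4.5
c_3 = 5
s_3 = 2.5
a_4 = 3.5
b_4 = 6.5
c_4 = 10.5
t_4 = 3
a_5 = 6.5
c_5 = 6
s_5 = 2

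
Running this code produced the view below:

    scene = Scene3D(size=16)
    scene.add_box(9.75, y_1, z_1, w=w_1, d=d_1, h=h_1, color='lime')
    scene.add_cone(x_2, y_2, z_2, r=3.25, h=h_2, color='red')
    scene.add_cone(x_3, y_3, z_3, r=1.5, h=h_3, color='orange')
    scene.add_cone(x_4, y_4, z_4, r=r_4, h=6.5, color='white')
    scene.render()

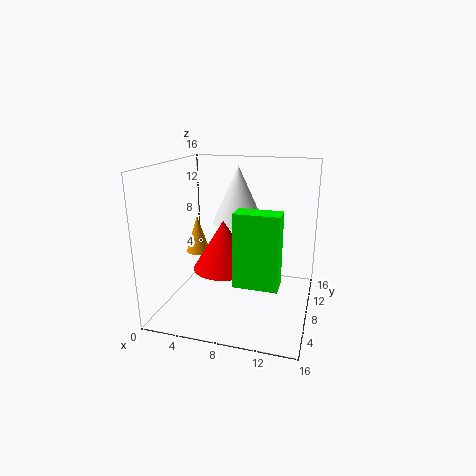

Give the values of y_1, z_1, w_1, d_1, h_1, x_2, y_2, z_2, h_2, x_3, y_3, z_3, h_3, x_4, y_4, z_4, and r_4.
y_1 = 0.25, z_1 = 6.25, w_1 = 4, d_1 = 2, h_1 = 6.75, x_2 = 7, y_2 = 6, z_2 = 5.25, h_2 = 5.25, x_3 = 1.5, y_3 = 11.75, z_3 = 4.25, h_3 = 4.75, x_4 = 7.25, y_4 = 10.75, z_4 = 9, r_4 = 3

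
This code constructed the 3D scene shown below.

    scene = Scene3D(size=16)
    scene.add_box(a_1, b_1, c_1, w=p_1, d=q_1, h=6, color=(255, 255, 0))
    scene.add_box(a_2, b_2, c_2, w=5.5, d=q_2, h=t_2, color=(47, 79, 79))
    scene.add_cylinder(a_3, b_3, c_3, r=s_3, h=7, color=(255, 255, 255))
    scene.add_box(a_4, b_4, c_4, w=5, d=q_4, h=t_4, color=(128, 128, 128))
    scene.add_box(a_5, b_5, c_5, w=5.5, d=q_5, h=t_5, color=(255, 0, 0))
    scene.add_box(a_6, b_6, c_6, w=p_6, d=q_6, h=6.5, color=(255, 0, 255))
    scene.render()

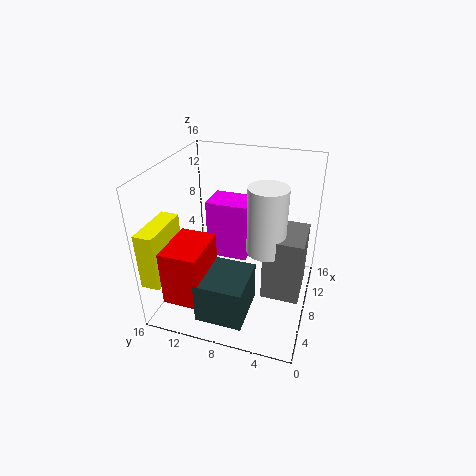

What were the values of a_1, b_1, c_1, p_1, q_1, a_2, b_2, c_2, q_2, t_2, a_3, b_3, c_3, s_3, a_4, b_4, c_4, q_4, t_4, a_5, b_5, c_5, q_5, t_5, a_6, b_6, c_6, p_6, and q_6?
a_1 = 0.5; b_1 = 14; c_1 = 5; p_1 = 5.5; q_1 = 2; a_2 = 1; b_2 = 5.5; c_2 = 1.5; q_2 = 5; t_2 = 4.5; a_3 = 6.5; b_3 = 4.5; c_3 = 8; s_3 = 2; a_4 = 5; b_4 = 0.5; c_4 = 3; q_4 = 4; t_4 = 7; a_5 = 1; b_5 = 10; c_5 = 3; q_5 = 4; t_5 = 6; a_6 = 7.5; b_6 = 7; c_6 = 5.5; p_6 = 3.5; q_6 = 4.5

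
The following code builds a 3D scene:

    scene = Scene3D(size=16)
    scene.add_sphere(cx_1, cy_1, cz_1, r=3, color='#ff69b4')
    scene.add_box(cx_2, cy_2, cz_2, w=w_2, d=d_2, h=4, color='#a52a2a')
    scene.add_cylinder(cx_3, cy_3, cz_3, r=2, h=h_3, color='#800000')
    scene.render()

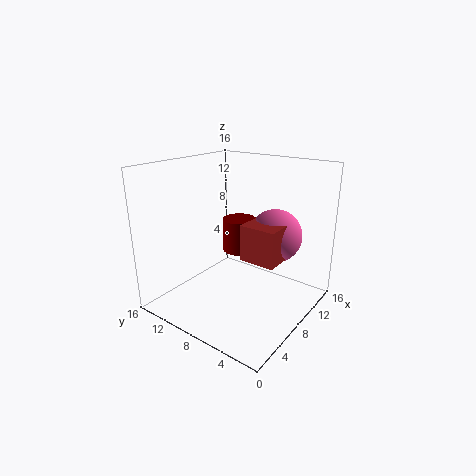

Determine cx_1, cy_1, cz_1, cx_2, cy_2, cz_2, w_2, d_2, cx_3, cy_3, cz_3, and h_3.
cx_1 = 11
cy_1 = 5
cz_1 = 8
cx_2 = 7
cy_2 = 3
cz_2 = 6
w_2 = 4
d_2 = 4
cx_3 = 11
cy_3 = 10
cz_3 = 5
h_3 = 4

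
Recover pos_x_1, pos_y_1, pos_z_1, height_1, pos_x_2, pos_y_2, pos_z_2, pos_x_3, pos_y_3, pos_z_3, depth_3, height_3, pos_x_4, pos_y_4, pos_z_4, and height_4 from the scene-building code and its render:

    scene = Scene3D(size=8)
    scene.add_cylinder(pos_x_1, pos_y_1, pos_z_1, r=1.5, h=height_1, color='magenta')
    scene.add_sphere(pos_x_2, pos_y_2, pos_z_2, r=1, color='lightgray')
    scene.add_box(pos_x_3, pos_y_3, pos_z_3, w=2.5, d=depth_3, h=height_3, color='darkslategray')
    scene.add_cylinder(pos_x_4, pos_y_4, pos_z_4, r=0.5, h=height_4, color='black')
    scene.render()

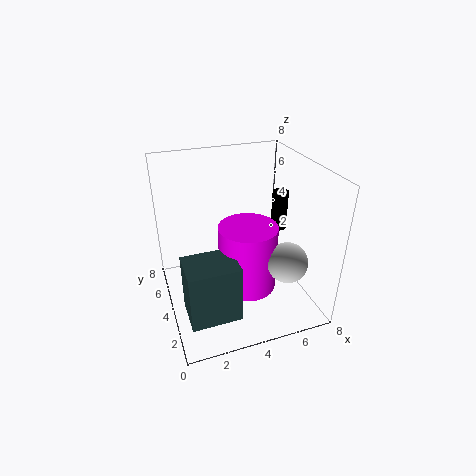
pos_x_1 = 4
pos_y_1 = 2.5
pos_z_1 = 2
height_1 = 3.5
pos_x_2 = 5.5
pos_y_2 = 1
pos_z_2 = 4
pos_x_3 = 0.5
pos_y_3 = 0.5
pos_z_3 = 1.5
depth_3 = 2
height_3 = 3
pos_x_4 = 7.5
pos_y_4 = 6
pos_z_4 = 3
height_4 = 2.5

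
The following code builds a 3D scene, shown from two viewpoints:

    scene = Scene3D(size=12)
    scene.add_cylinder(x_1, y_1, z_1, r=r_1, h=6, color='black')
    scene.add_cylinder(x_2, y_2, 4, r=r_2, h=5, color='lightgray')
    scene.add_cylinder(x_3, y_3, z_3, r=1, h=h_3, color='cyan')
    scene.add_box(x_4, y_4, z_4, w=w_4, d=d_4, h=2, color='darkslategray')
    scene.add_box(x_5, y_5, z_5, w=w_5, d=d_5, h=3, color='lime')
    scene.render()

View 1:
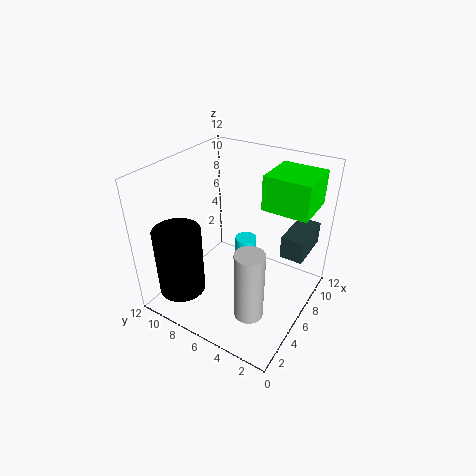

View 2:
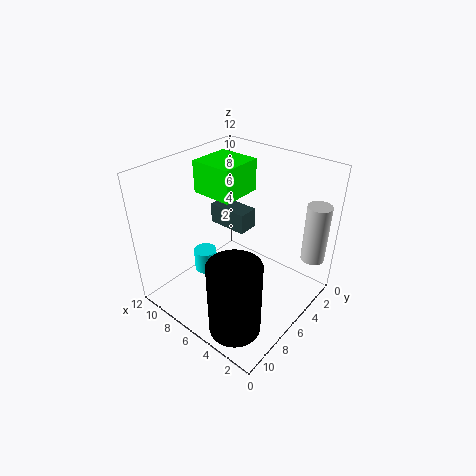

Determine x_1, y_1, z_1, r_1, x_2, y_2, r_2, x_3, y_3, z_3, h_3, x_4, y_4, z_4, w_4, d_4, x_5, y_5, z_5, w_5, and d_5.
x_1 = 3
y_1 = 10
z_1 = 1
r_1 = 2
x_2 = 1
y_2 = 2
r_2 = 1
x_3 = 9
y_3 = 7
z_3 = 2
h_3 = 2
x_4 = 8
y_4 = 1
z_4 = 4
w_4 = 4
d_4 = 2
x_5 = 8
y_5 = 1
z_5 = 8
w_5 = 4
d_5 = 4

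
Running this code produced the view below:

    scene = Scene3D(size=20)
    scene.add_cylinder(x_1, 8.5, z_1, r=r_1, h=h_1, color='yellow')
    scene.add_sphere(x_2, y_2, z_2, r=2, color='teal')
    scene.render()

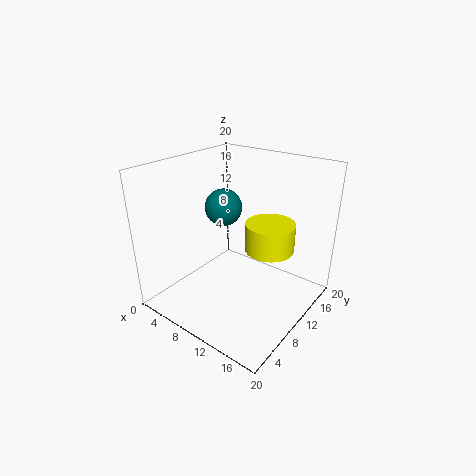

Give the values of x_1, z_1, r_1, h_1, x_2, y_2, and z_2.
x_1 = 16, z_1 = 11, r_1 = 3, h_1 = 3.5, x_2 = 13, y_2 = 3.5, z_2 = 17.5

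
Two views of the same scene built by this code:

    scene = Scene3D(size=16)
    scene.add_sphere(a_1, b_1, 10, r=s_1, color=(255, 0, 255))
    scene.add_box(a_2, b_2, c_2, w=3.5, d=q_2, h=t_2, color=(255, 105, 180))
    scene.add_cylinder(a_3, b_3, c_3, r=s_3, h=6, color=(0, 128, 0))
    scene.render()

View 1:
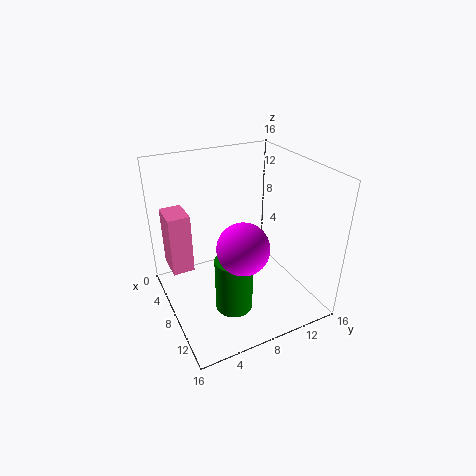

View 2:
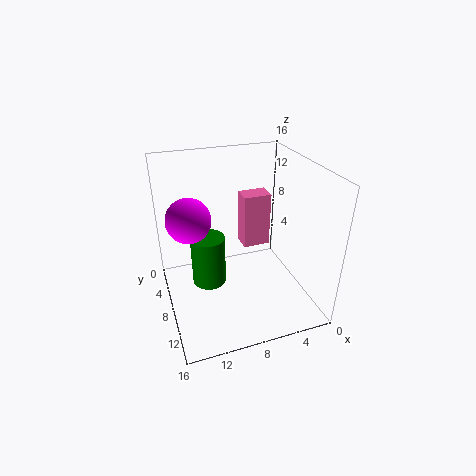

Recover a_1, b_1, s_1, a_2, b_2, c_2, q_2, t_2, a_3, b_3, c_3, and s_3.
a_1 = 13
b_1 = 6
s_1 = 2.5
a_2 = 2
b_2 = 1
c_2 = 3.5
q_2 = 2.5
t_2 = 7
a_3 = 11
b_3 = 6
c_3 = 1.5
s_3 = 2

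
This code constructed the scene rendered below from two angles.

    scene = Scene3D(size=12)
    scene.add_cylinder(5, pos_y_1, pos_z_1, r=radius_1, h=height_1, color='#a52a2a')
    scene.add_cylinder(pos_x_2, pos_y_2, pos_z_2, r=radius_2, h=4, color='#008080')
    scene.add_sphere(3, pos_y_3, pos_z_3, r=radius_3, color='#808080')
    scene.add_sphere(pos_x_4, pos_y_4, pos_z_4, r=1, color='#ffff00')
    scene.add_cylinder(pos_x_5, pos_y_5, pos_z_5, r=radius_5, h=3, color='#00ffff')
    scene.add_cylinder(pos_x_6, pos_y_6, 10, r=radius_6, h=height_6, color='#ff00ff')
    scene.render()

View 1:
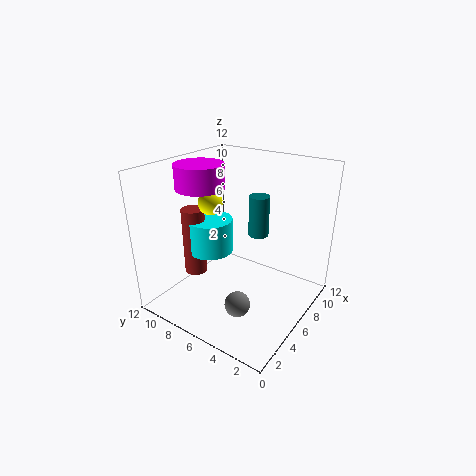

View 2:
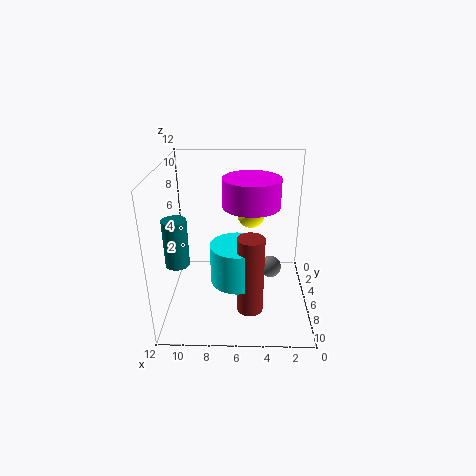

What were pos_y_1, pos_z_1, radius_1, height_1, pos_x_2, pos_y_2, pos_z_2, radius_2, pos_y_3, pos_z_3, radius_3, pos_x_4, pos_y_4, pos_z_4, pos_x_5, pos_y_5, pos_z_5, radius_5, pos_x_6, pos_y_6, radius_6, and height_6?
pos_y_1 = 10
pos_z_1 = 2
radius_1 = 1
height_1 = 6
pos_x_2 = 11
pos_y_2 = 7
pos_z_2 = 4
radius_2 = 1
pos_y_3 = 4
pos_z_3 = 2
radius_3 = 1
pos_x_4 = 5
pos_y_4 = 8
pos_z_4 = 9
pos_x_5 = 6
pos_y_5 = 9
pos_z_5 = 4
radius_5 = 2
pos_x_6 = 5
pos_y_6 = 9
radius_6 = 2
height_6 = 2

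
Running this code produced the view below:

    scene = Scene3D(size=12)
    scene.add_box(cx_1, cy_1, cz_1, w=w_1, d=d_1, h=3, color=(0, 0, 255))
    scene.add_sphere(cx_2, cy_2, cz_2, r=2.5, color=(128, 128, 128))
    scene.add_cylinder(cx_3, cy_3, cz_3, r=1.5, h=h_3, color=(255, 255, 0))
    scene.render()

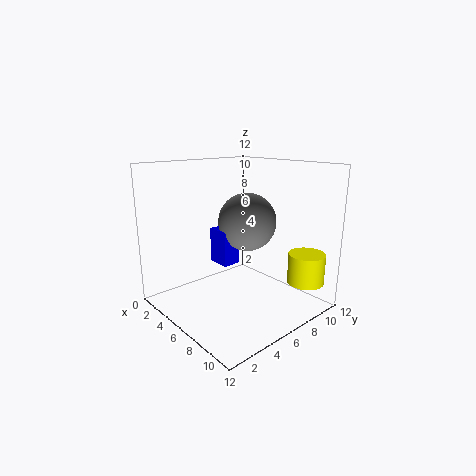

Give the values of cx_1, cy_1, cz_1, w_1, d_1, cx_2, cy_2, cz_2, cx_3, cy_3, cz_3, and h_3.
cx_1 = 3.5
cy_1 = 5
cz_1 = 3.5
w_1 = 2
d_1 = 1.5
cx_2 = 5.5
cy_2 = 7.5
cz_2 = 7
cx_3 = 10.5
cy_3 = 9.5
cz_3 = 2.5
h_3 = 2.5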